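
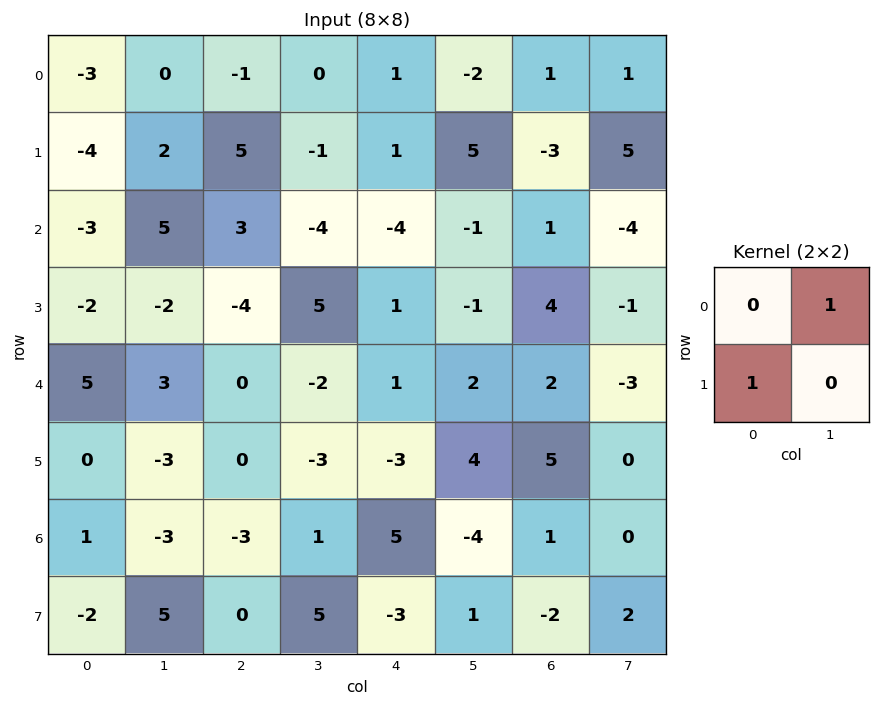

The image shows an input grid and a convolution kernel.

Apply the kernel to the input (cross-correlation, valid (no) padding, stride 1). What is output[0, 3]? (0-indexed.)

0

The receptive field on the input at this output position is [0 1 / -1 1]. Elementwise product with the kernel and sum: 1·1 + -1·1.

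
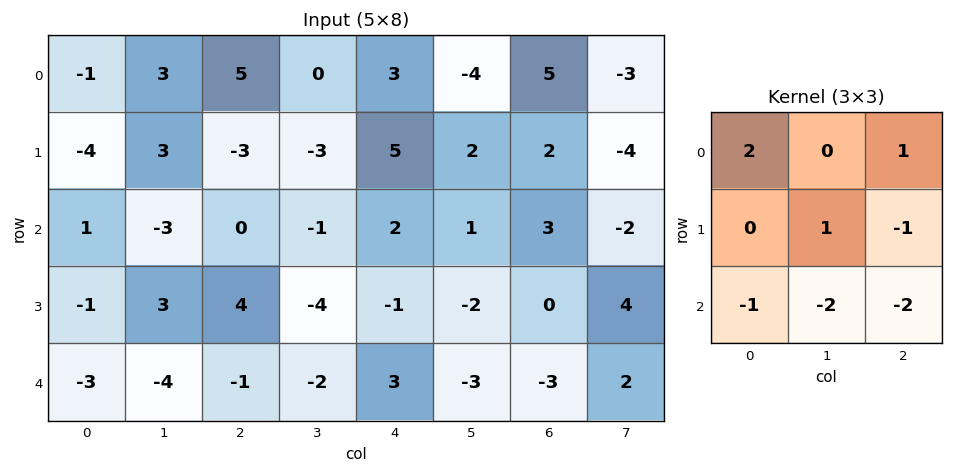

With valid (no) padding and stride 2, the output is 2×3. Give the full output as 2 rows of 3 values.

14 3 1
14 -2 14

Output[0,0]: The receptive field on the input at this output position is [-1 3 5 / -4 3 -3 / 1 -3 0]. Elementwise product with the kernel and sum: -1·2 + 5·1 + 3·1 + -3·-1 + 1·-1 + -3·-2 + 0·-2.
Output[0,1]: The receptive field on the input at this output position is [5 0 3 / -3 -3 5 / 0 -1 2]. Elementwise product with the kernel and sum: 5·2 + 3·1 + -3·1 + 5·-1 + 0·-1 + -1·-2 + 2·-2.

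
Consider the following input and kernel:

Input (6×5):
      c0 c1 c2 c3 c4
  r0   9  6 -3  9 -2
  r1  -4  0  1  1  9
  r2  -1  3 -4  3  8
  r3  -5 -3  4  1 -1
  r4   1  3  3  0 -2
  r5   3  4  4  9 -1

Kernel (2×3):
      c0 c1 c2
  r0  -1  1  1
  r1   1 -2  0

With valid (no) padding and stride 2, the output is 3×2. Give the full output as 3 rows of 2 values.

-10 9
1 17
0 -19

Output[0,0]: The receptive field on the input at this output position is [9 6 -3 / -4 0 1]. Elementwise product with the kernel and sum: 9·-1 + 6·1 + -3·1 + -4·1 + 0·-2.
Output[0,1]: The receptive field on the input at this output position is [-3 9 -2 / 1 1 9]. Elementwise product with the kernel and sum: -3·-1 + 9·1 + -2·1 + 1·1 + 1·-2.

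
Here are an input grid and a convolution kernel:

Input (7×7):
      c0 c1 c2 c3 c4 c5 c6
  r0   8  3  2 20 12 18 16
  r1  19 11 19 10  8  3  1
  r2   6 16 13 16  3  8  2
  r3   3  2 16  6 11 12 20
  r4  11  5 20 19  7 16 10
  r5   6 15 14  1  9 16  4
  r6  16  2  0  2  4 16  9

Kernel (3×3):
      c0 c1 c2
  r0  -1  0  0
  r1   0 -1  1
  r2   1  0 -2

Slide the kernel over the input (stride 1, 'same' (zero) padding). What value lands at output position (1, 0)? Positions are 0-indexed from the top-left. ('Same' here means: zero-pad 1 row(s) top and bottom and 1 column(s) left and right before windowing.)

The receptive field on the zero-padded input at this output position is [0 8 3 / 0 19 11 / 0 6 16]. Elementwise product with the kernel and sum: 0·-1 + 19·-1 + 11·1 + 0·1 + 16·-2.

-40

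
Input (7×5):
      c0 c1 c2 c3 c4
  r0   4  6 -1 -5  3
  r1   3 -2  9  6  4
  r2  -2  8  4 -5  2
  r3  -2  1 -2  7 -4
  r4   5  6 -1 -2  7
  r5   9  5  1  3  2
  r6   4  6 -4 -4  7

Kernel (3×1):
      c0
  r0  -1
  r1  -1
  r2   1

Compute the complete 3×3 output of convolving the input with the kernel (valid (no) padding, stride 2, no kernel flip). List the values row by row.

Output[0,0]: The receptive field on the input at this output position is [4 / 3 / -2]. Elementwise product with the kernel and sum: 4·-1 + 3·-1 + -2·1.
Output[0,1]: The receptive field on the input at this output position is [-1 / 9 / 4]. Elementwise product with the kernel and sum: -1·-1 + 9·-1 + 4·1.

-9 -4 -5
9 -3 9
-10 -4 -2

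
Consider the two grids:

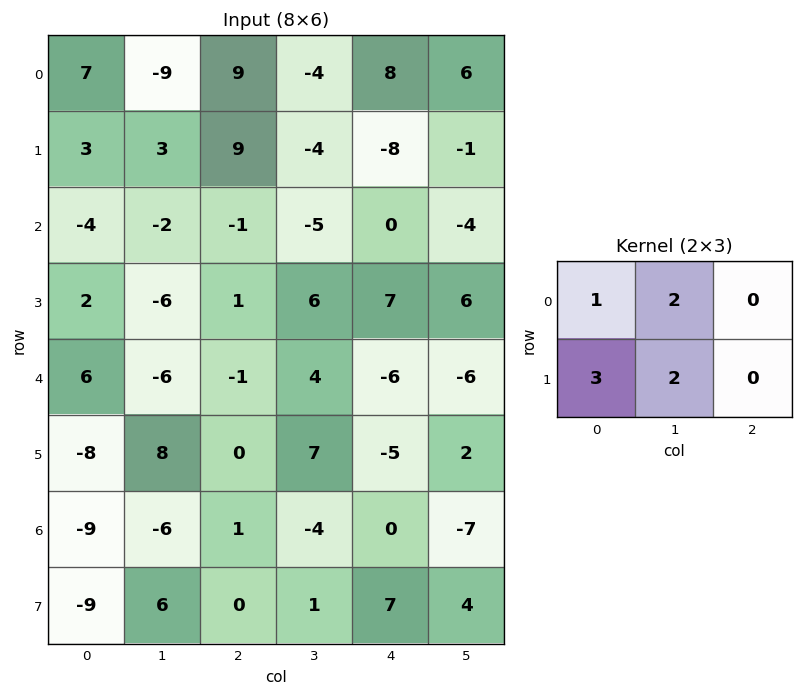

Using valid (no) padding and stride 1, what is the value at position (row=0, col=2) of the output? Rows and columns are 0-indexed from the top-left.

The receptive field on the input at this output position is [9 -4 8 / 9 -4 -8]. Elementwise product with the kernel and sum: 9·1 + -4·2 + 9·3 + -4·2.

20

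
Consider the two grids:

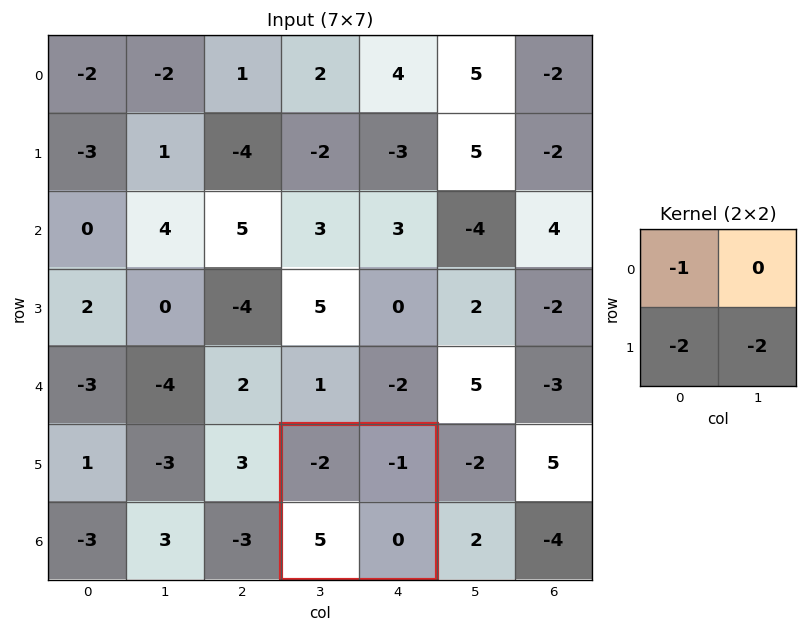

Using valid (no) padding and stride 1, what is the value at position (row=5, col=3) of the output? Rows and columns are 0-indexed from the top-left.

-8

The receptive field on the input at this output position is [-2 -1 / 5 0]. Elementwise product with the kernel and sum: -2·-1 + 5·-2 + 0·-2.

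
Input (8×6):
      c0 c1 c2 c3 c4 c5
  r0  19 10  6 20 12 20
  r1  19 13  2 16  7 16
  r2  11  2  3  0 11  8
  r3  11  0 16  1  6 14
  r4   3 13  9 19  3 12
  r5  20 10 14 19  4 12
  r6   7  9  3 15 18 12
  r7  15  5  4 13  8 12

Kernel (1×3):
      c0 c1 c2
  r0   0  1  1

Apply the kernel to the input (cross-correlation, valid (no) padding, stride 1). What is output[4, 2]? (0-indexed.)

The receptive field on the input at this output position is [9 19 3]. Elementwise product with the kernel and sum: 19·1 + 3·1.

22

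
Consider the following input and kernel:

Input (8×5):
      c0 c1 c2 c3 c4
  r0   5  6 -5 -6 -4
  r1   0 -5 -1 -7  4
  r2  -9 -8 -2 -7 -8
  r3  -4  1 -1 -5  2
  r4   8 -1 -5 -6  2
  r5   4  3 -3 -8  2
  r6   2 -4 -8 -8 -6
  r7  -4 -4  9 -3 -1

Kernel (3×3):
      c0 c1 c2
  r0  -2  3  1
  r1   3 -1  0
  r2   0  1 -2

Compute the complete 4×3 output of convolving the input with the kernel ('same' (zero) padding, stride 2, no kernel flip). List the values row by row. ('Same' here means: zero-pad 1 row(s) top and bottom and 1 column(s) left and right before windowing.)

Output[0,0]: The receptive field on the zero-padded input at this output position is [0 0 0 / 0 5 6 / 0 0 -5]. Elementwise product with the kernel and sum: 0·-2 + 0·3 + 0·1 + 0·3 + 5·-1 + 0·1 + -5·-2.

5 36 -10
-2 -13 15
-21 5 -2
17 -12 3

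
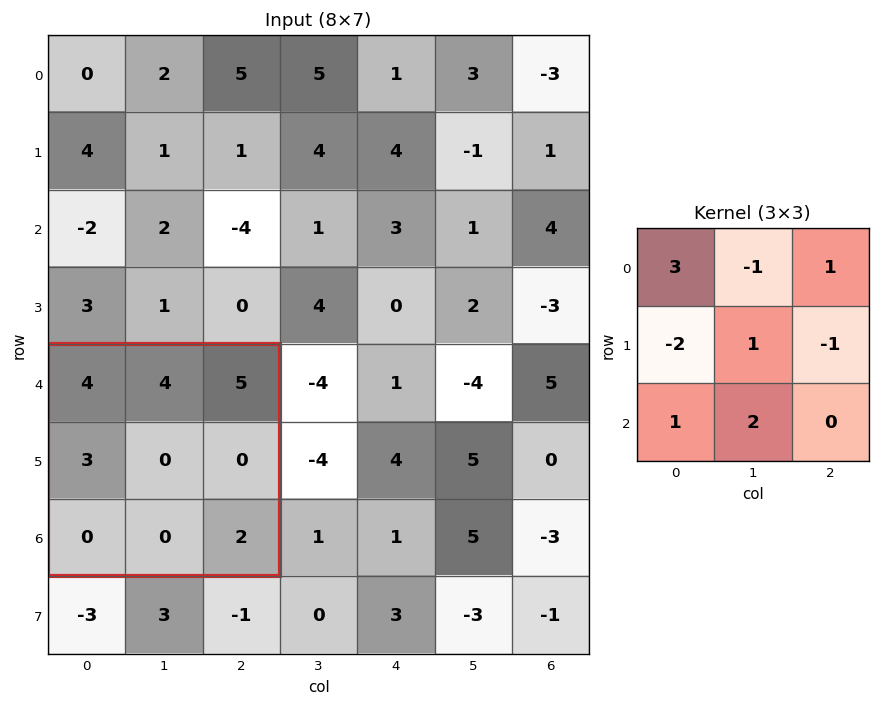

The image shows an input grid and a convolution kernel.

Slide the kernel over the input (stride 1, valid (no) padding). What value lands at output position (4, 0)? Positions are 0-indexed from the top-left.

7

The receptive field on the input at this output position is [4 4 5 / 3 0 0 / 0 0 2]. Elementwise product with the kernel and sum: 4·3 + 4·-1 + 5·1 + 3·-2 + 0·1 + 0·-1 + 0·1 + 0·2.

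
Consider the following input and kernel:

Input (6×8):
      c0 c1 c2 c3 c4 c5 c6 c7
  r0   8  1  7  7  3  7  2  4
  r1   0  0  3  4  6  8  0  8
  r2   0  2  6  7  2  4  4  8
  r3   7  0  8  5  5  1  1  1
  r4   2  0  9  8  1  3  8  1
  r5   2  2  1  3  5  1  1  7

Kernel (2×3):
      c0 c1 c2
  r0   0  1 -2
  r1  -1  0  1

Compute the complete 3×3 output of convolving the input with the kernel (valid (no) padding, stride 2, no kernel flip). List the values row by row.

Output[0,0]: The receptive field on the input at this output position is [8 1 7 / 0 0 3]. Elementwise product with the kernel and sum: 1·1 + 7·-2 + 0·-1 + 3·1.

-10 4 -3
-9 0 -8
-19 10 -17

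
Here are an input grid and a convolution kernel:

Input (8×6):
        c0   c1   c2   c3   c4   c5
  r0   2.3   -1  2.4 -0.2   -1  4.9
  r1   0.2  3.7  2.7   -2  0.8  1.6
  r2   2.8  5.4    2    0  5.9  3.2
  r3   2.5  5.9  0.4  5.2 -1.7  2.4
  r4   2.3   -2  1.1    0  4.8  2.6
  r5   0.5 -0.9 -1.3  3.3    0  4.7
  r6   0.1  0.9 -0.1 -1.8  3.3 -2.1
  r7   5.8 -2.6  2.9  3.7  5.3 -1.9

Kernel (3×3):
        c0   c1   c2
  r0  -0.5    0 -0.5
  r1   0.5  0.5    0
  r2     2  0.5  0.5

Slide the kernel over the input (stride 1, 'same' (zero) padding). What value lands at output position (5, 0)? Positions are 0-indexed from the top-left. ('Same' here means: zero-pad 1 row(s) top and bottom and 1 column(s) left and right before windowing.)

1.75

The receptive field on the zero-padded input at this output position is [0 2.3 -2 / 0 0.5 -0.9 / 0 0.1 0.9]. Elementwise product with the kernel and sum: 0·-0.5 + -2·-0.5 + 0·0.5 + 0.5·0.5 + 0·2 + 0.1·0.5 + 0.9·0.5.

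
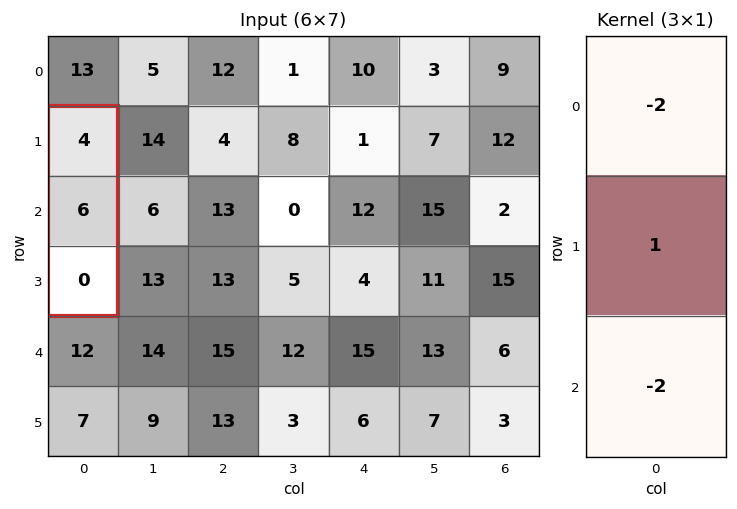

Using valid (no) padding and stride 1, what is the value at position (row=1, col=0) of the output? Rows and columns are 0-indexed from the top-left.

The receptive field on the input at this output position is [4 / 6 / 0]. Elementwise product with the kernel and sum: 4·-2 + 6·1 + 0·-2.

-2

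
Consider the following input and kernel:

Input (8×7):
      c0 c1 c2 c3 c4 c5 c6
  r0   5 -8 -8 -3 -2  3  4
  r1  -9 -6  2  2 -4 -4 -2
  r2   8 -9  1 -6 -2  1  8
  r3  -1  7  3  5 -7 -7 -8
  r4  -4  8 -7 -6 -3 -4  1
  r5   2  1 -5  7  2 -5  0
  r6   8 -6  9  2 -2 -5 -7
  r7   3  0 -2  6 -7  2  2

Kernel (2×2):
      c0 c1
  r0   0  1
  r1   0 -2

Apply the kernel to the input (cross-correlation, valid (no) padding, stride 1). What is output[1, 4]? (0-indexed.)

The receptive field on the input at this output position is [-4 -4 / -2 1]. Elementwise product with the kernel and sum: -4·1 + 1·-2.

-6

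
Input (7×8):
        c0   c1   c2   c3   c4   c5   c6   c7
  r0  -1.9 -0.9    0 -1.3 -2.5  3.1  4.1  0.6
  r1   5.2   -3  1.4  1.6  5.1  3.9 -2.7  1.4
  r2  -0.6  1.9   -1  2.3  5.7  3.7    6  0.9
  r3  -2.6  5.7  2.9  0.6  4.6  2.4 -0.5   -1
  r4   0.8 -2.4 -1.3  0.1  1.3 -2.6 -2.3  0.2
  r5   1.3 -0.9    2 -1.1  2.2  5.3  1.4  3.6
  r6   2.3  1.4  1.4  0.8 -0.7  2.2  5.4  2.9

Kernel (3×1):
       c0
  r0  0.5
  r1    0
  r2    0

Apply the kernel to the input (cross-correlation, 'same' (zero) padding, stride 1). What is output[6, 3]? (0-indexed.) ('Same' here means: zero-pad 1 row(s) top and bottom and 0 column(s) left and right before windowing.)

-0.55

The receptive field on the zero-padded input at this output position is [-1.1 / 0.8 / 0]. Elementwise product with the kernel and sum: -1.1·0.5.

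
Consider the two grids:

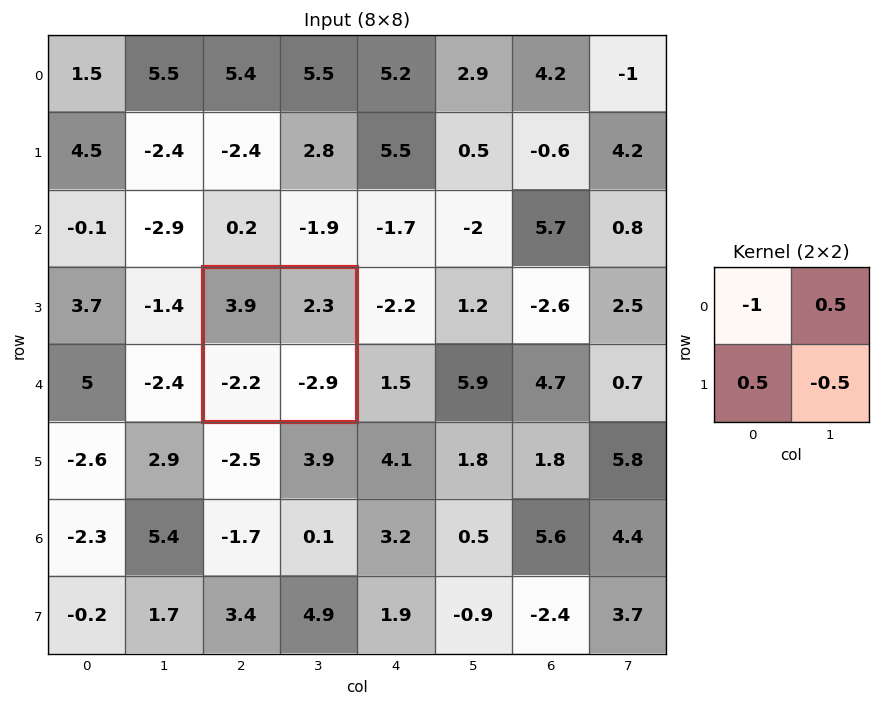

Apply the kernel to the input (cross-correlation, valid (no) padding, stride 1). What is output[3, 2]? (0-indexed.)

-2.4

The receptive field on the input at this output position is [3.9 2.3 / -2.2 -2.9]. Elementwise product with the kernel and sum: 3.9·-1 + 2.3·0.5 + -2.2·0.5 + -2.9·-0.5.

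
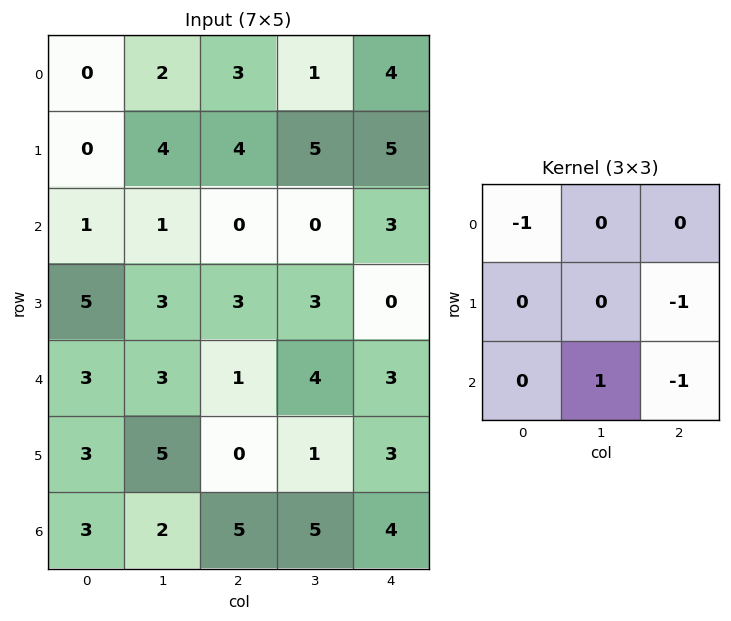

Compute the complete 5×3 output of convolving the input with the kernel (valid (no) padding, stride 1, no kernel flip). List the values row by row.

-3 -7 -11
0 -4 -4
-2 -7 1
-1 -8 -8
-6 -4 -3

Output[0,0]: The receptive field on the input at this output position is [0 2 3 / 0 4 4 / 1 1 0]. Elementwise product with the kernel and sum: 0·-1 + 4·-1 + 1·1 + 0·-1.
Output[0,1]: The receptive field on the input at this output position is [2 3 1 / 4 4 5 / 1 0 0]. Elementwise product with the kernel and sum: 2·-1 + 5·-1 + 0·1 + 0·-1.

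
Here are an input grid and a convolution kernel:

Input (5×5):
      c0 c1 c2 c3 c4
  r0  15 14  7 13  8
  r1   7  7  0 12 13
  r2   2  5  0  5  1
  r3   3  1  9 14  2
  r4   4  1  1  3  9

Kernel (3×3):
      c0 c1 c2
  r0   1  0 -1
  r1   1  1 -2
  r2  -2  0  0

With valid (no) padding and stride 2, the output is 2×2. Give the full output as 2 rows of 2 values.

Output[0,0]: The receptive field on the input at this output position is [15 14 7 / 7 7 0 / 2 5 0]. Elementwise product with the kernel and sum: 15·1 + 7·-1 + 7·1 + 7·1 + 0·-2 + 2·-2.

18 -15
-20 16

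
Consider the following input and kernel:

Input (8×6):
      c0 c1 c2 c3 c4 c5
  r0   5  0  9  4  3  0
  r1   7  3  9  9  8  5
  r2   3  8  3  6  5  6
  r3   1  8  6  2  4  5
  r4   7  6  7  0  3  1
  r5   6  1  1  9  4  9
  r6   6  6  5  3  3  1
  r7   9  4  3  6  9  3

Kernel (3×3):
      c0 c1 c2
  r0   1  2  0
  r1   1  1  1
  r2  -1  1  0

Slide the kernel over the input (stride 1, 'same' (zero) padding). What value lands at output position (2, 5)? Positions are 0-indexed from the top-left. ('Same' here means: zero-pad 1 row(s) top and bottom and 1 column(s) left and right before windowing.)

30

The receptive field on the zero-padded input at this output position is [8 5 0 / 5 6 0 / 4 5 0]. Elementwise product with the kernel and sum: 8·1 + 5·2 + 5·1 + 6·1 + 0·1 + 4·-1 + 5·1.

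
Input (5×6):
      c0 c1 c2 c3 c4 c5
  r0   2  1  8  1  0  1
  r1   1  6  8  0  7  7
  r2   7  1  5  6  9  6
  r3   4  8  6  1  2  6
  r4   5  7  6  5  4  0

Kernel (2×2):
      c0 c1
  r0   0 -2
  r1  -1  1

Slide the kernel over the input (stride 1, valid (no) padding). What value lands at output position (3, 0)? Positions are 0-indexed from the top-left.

-14

The receptive field on the input at this output position is [4 8 / 5 7]. Elementwise product with the kernel and sum: 8·-2 + 5·-1 + 7·1.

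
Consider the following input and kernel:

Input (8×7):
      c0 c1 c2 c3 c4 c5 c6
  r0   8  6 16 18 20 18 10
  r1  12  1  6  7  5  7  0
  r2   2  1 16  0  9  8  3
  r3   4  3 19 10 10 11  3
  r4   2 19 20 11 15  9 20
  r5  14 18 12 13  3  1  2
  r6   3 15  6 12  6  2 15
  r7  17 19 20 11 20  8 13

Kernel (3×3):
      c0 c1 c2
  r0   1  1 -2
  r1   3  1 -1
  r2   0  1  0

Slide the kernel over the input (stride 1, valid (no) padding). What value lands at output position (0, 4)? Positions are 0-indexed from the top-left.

48

The receptive field on the input at this output position is [20 18 10 / 5 7 0 / 9 8 3]. Elementwise product with the kernel and sum: 20·1 + 18·1 + 10·-2 + 5·3 + 7·1 + 0·-1 + 8·1.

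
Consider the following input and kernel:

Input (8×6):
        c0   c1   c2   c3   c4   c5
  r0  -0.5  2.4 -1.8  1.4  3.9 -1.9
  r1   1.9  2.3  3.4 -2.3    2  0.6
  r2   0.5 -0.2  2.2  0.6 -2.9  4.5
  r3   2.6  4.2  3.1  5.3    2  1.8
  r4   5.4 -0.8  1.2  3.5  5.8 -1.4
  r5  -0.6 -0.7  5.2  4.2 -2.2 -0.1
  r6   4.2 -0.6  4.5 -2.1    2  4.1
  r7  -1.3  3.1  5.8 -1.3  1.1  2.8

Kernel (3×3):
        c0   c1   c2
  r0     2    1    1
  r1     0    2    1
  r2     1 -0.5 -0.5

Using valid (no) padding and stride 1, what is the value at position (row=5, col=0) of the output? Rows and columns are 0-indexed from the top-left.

The receptive field on the input at this output position is [-0.6 -0.7 5.2 / 4.2 -0.6 4.5 / -1.3 3.1 5.8]. Elementwise product with the kernel and sum: -0.6·2 + -0.7·1 + 5.2·1 + -0.6·2 + 4.5·1 + -1.3·1 + 3.1·-0.5 + 5.8·-0.5.

0.85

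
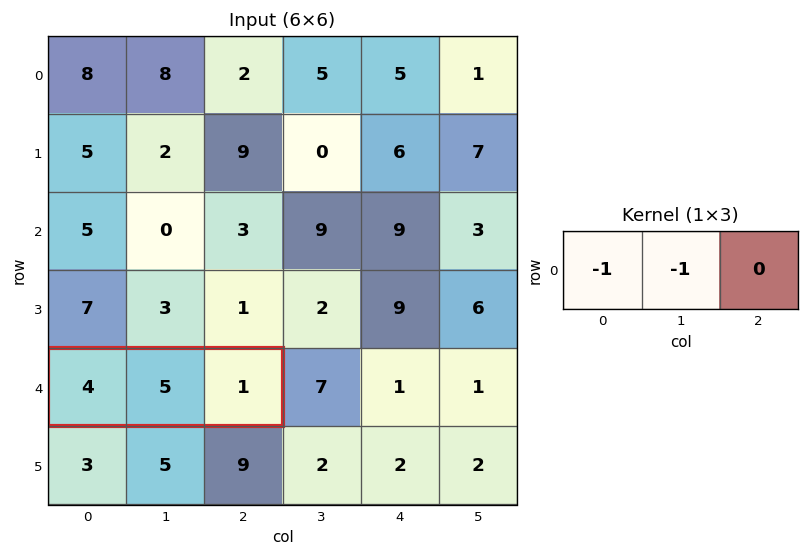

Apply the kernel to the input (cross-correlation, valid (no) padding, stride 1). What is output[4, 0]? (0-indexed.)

-9

The receptive field on the input at this output position is [4 5 1]. Elementwise product with the kernel and sum: 4·-1 + 5·-1.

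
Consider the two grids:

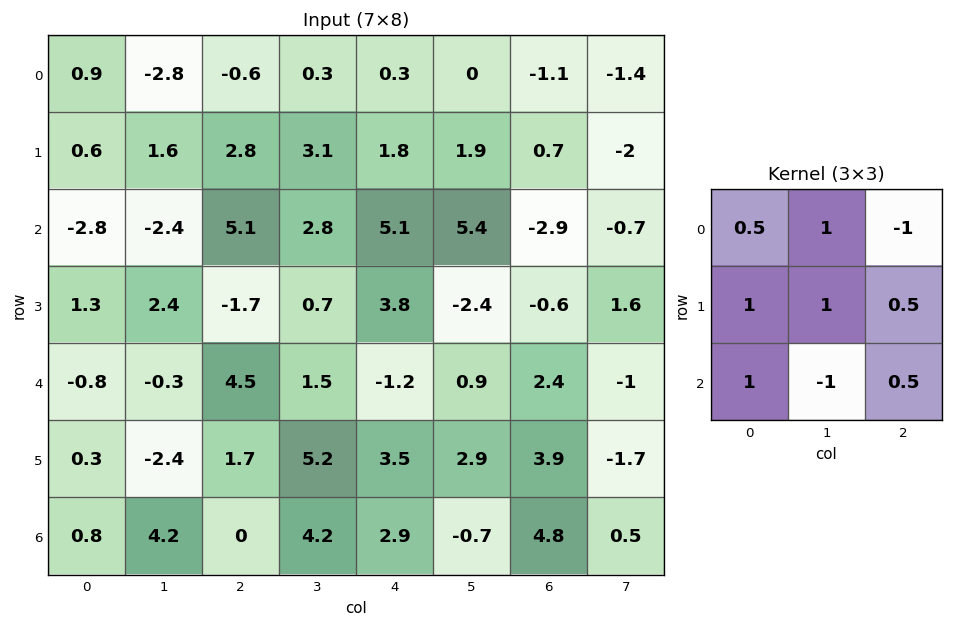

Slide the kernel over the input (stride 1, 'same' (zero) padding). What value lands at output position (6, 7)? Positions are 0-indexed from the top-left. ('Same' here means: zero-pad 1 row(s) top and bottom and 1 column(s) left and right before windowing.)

The receptive field on the zero-padded input at this output position is [3.9 -1.7 0 / 4.8 0.5 0 / 0 0 0]. Elementwise product with the kernel and sum: 3.9·0.5 + -1.7·1 + 0·-1 + 4.8·1 + 0.5·1 + 0·0.5 + 0·1 + 0·-1 + 0·0.5.

5.55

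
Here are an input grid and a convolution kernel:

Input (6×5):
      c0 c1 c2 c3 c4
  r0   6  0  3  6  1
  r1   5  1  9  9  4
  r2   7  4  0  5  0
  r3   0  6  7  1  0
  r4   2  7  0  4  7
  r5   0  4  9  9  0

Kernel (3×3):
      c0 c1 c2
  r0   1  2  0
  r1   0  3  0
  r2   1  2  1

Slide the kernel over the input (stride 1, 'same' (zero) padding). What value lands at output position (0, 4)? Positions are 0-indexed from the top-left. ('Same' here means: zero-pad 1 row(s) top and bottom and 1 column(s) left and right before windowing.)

20

The receptive field on the zero-padded input at this output position is [0 0 0 / 6 1 0 / 9 4 0]. Elementwise product with the kernel and sum: 0·1 + 0·2 + 1·3 + 9·1 + 4·2 + 0·1.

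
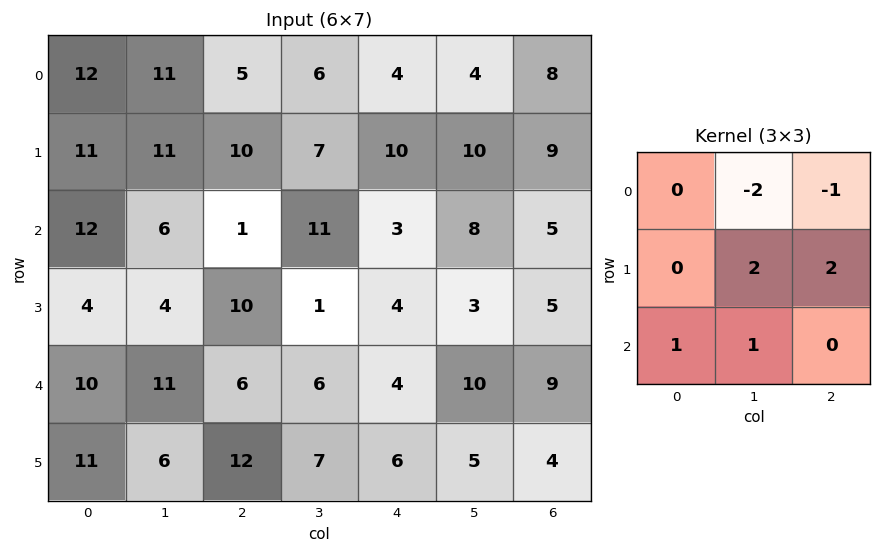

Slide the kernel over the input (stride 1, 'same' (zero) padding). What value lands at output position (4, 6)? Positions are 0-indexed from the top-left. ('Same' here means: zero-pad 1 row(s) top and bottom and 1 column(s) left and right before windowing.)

The receptive field on the zero-padded input at this output position is [3 5 0 / 10 9 0 / 5 4 0]. Elementwise product with the kernel and sum: 5·-2 + 0·-1 + 9·2 + 0·2 + 5·1 + 4·1.

17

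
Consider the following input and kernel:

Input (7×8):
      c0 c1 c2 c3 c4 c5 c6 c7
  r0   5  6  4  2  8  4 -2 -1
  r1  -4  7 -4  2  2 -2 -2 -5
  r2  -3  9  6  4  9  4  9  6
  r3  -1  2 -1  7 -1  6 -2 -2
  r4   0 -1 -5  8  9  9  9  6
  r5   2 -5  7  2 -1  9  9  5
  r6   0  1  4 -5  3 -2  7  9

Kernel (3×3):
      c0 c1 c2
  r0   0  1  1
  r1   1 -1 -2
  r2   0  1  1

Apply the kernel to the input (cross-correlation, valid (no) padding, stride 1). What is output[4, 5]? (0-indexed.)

The receptive field on the input at this output position is [9 9 6 / 9 9 5 / -2 7 9]. Elementwise product with the kernel and sum: 9·1 + 6·1 + 9·1 + 9·-1 + 5·-2 + 7·1 + 9·1.

21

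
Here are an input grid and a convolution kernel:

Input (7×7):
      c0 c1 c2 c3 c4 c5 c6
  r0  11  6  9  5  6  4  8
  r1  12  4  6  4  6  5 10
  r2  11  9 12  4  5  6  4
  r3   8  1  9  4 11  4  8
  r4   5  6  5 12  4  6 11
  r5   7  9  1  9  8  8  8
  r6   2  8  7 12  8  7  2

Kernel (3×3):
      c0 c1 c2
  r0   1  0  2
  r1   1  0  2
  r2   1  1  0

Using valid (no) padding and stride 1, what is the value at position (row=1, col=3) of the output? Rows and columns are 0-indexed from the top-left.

45

The receptive field on the input at this output position is [4 6 5 / 4 5 6 / 4 11 4]. Elementwise product with the kernel and sum: 4·1 + 5·2 + 4·1 + 6·2 + 4·1 + 11·1.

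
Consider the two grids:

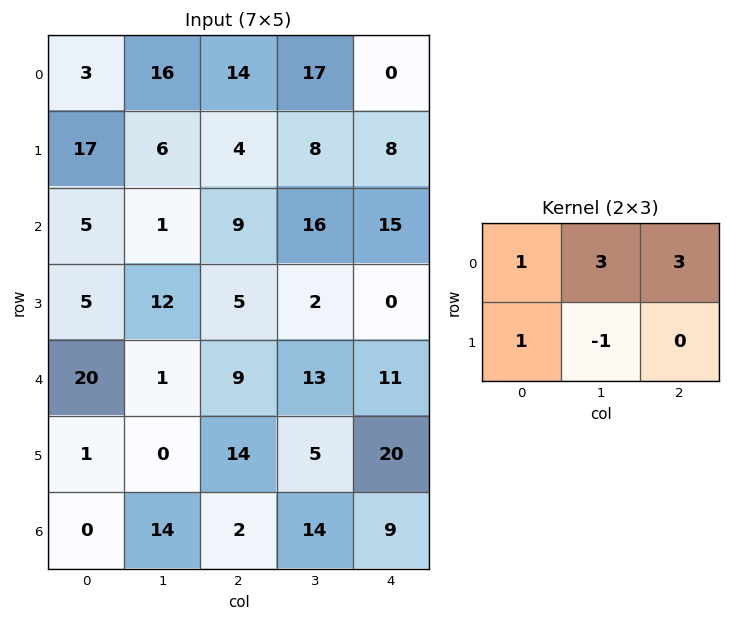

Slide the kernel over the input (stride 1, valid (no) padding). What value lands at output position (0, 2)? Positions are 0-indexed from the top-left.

The receptive field on the input at this output position is [14 17 0 / 4 8 8]. Elementwise product with the kernel and sum: 14·1 + 17·3 + 0·3 + 4·1 + 8·-1.

61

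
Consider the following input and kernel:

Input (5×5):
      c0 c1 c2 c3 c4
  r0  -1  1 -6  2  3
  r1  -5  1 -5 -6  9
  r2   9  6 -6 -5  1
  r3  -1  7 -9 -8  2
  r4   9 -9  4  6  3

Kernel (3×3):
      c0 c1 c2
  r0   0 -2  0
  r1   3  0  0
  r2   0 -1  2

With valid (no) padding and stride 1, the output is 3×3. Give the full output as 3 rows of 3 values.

-35 11 -12
0 21 6
2 41 -17

Output[0,0]: The receptive field on the input at this output position is [-1 1 -6 / -5 1 -5 / 9 6 -6]. Elementwise product with the kernel and sum: 1·-2 + -5·3 + 6·-1 + -6·2.
Output[0,1]: The receptive field on the input at this output position is [1 -6 2 / 1 -5 -6 / 6 -6 -5]. Elementwise product with the kernel and sum: -6·-2 + 1·3 + -6·-1 + -5·2.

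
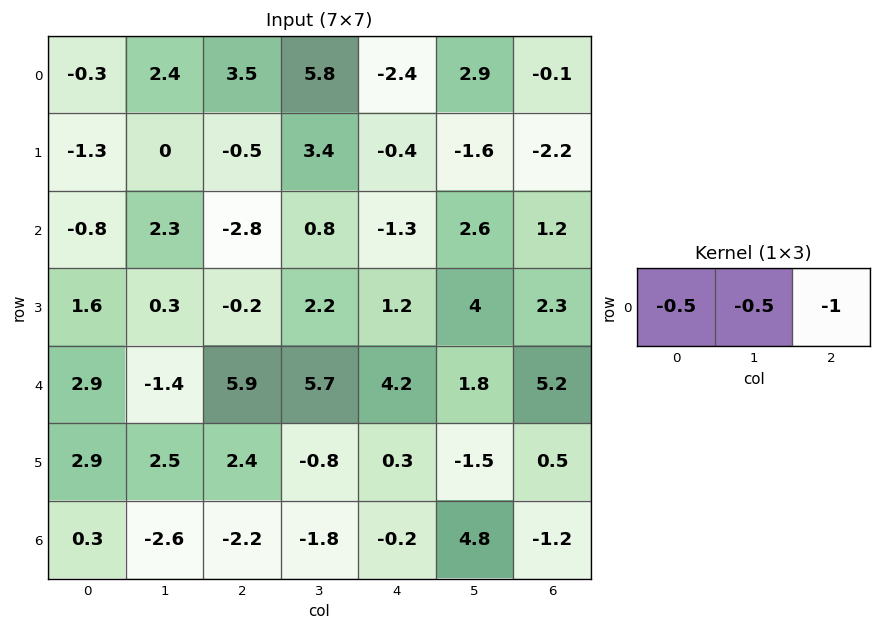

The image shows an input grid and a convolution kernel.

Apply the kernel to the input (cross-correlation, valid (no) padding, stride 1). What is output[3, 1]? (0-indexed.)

-2.25

The receptive field on the input at this output position is [0.3 -0.2 2.2]. Elementwise product with the kernel and sum: 0.3·-0.5 + -0.2·-0.5 + 2.2·-1.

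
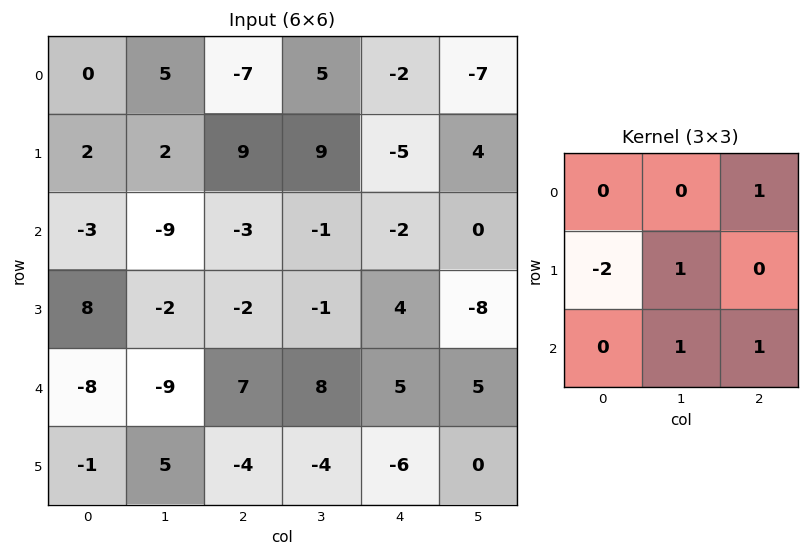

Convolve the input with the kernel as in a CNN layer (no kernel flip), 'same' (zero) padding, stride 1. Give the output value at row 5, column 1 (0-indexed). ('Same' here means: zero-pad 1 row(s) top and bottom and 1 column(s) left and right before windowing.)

The receptive field on the zero-padded input at this output position is [-8 -9 7 / -1 5 -4 / 0 0 0]. Elementwise product with the kernel and sum: 7·1 + -1·-2 + 5·1 + 0·1 + 0·1.

14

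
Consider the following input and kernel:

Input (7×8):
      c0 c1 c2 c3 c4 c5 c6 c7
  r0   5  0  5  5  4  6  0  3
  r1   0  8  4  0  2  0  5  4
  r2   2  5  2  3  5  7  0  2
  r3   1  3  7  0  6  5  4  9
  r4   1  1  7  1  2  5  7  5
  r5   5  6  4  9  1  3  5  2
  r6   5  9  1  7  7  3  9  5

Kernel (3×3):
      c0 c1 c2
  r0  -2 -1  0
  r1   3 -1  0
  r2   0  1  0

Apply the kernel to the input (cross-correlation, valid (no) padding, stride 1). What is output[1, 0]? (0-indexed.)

-4

The receptive field on the input at this output position is [0 8 4 / 2 5 2 / 1 3 7]. Elementwise product with the kernel and sum: 0·-2 + 8·-1 + 2·3 + 5·-1 + 3·1.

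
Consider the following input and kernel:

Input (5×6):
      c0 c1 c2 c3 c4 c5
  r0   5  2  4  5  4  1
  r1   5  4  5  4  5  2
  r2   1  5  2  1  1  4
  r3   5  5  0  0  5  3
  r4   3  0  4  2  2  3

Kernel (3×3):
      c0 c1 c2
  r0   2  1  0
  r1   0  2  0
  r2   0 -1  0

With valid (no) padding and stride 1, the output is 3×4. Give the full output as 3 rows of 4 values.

15 16 20 23
19 17 16 10
17 8 3 11

Output[0,0]: The receptive field on the input at this output position is [5 2 4 / 5 4 5 / 1 5 2]. Elementwise product with the kernel and sum: 5·2 + 2·1 + 4·2 + 5·-1.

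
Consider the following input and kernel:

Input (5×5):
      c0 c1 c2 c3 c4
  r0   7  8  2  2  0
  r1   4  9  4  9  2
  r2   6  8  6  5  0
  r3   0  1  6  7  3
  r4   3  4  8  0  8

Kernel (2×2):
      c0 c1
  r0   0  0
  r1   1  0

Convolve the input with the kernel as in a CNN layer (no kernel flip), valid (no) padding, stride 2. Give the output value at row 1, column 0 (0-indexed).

0

The receptive field on the input at this output position is [6 8 / 0 1]. Elementwise product with the kernel and sum: 0·1.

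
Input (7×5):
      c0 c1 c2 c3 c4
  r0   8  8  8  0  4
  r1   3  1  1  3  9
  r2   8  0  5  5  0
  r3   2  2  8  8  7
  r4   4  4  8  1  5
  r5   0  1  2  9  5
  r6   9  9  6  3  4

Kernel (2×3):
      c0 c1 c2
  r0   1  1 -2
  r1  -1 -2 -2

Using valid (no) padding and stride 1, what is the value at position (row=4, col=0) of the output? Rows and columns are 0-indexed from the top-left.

The receptive field on the input at this output position is [4 4 8 / 0 1 2]. Elementwise product with the kernel and sum: 4·1 + 4·1 + 8·-2 + 0·-1 + 1·-2 + 2·-2.

-14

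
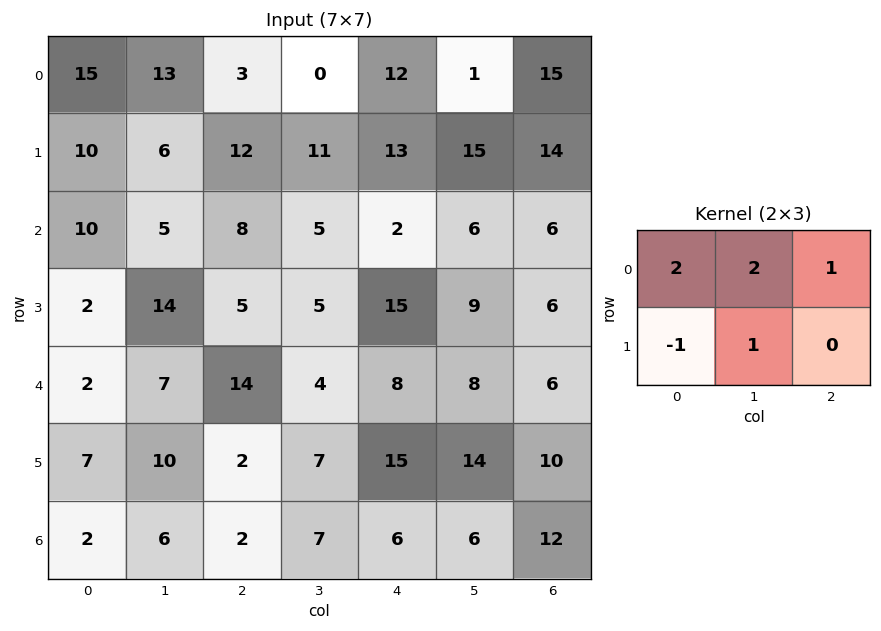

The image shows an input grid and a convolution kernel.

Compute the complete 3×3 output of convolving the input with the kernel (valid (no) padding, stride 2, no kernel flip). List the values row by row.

Output[0,0]: The receptive field on the input at this output position is [15 13 3 / 10 6 12]. Elementwise product with the kernel and sum: 15·2 + 13·2 + 3·1 + 10·-1 + 6·1.
Output[0,1]: The receptive field on the input at this output position is [3 0 12 / 12 11 13]. Elementwise product with the kernel and sum: 3·2 + 0·2 + 12·1 + 12·-1 + 11·1.

55 17 43
50 28 16
35 49 37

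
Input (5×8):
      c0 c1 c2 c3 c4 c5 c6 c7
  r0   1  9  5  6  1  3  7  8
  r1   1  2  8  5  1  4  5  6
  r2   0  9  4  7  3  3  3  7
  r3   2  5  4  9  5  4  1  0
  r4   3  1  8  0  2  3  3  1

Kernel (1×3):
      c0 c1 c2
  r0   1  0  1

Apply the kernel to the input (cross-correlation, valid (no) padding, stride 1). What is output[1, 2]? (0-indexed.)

9

The receptive field on the input at this output position is [8 5 1]. Elementwise product with the kernel and sum: 8·1 + 1·1.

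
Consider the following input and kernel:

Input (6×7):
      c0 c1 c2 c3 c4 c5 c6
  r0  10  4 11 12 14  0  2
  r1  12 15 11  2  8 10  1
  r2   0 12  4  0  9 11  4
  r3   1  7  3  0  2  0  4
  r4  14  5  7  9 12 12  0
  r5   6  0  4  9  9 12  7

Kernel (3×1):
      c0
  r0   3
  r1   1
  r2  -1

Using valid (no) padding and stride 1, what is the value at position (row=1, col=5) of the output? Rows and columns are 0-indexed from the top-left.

The receptive field on the input at this output position is [10 / 11 / 0]. Elementwise product with the kernel and sum: 10·3 + 11·1 + 0·-1.

41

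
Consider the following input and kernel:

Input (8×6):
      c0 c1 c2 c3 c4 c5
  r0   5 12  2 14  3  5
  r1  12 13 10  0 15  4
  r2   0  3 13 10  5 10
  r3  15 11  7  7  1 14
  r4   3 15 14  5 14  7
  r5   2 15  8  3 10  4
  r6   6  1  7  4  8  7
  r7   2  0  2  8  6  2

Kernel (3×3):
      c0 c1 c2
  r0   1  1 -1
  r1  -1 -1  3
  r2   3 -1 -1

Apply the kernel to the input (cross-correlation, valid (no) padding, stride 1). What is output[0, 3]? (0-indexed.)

24

The receptive field on the input at this output position is [14 3 5 / 0 15 4 / 10 5 10]. Elementwise product with the kernel and sum: 14·1 + 3·1 + 5·-1 + 0·-1 + 15·-1 + 4·3 + 10·3 + 5·-1 + 10·-1.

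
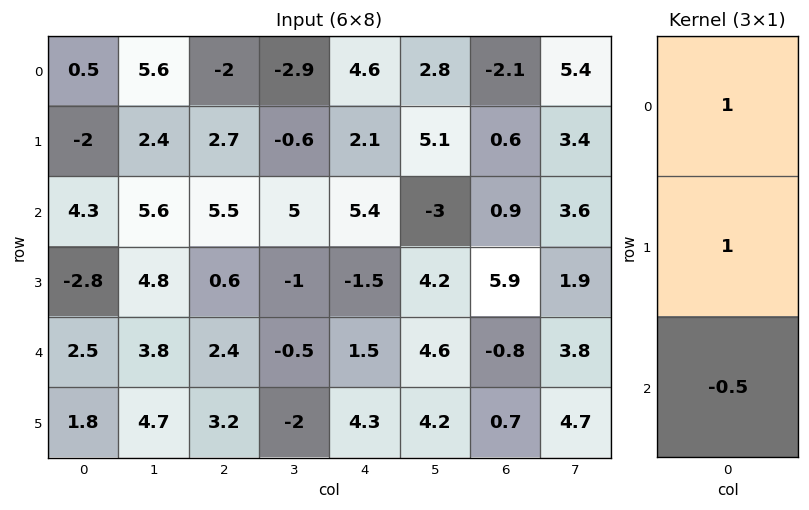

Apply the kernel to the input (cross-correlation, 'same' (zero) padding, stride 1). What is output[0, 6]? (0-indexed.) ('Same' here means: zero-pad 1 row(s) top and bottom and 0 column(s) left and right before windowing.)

The receptive field on the zero-padded input at this output position is [0 / -2.1 / 0.6]. Elementwise product with the kernel and sum: 0·1 + -2.1·1 + 0.6·-0.5.

-2.4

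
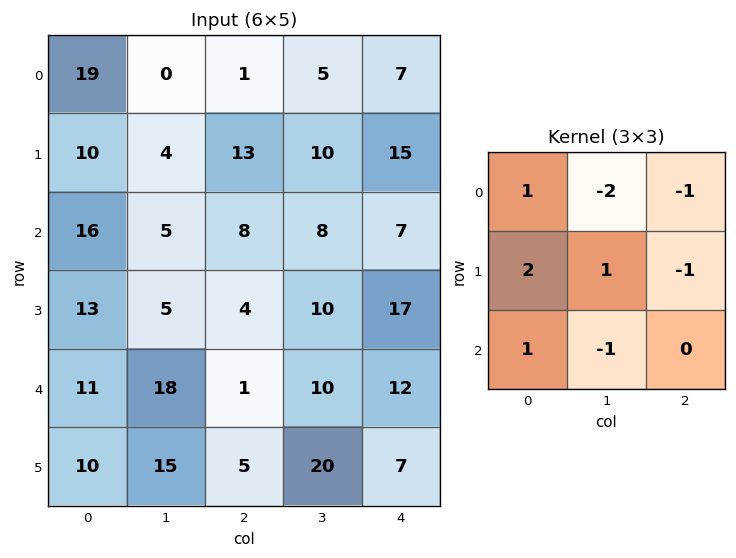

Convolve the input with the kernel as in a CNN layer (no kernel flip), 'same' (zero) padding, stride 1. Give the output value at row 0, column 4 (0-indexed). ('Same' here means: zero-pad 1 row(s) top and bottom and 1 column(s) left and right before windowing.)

12

The receptive field on the zero-padded input at this output position is [0 0 0 / 5 7 0 / 10 15 0]. Elementwise product with the kernel and sum: 0·1 + 0·-2 + 0·-1 + 5·2 + 7·1 + 0·-1 + 10·1 + 15·-1.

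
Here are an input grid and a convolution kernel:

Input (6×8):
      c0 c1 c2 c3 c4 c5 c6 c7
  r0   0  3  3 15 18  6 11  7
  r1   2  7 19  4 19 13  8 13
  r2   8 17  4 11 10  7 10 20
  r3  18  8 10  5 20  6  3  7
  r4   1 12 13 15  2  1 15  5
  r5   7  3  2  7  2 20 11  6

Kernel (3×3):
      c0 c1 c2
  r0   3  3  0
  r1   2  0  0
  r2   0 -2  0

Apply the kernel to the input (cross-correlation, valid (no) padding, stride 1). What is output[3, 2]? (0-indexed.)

The receptive field on the input at this output position is [10 5 20 / 13 15 2 / 2 7 2]. Elementwise product with the kernel and sum: 10·3 + 5·3 + 13·2 + 7·-2.

57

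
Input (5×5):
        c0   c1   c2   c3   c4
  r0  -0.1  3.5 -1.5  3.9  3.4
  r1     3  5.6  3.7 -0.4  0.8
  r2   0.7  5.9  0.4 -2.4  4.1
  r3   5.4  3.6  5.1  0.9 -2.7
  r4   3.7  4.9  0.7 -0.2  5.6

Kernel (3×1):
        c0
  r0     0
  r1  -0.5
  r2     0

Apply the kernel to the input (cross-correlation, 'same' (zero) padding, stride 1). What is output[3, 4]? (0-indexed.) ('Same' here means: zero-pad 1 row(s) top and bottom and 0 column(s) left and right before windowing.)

1.35

The receptive field on the zero-padded input at this output position is [4.1 / -2.7 / 5.6]. Elementwise product with the kernel and sum: -2.7·-0.5.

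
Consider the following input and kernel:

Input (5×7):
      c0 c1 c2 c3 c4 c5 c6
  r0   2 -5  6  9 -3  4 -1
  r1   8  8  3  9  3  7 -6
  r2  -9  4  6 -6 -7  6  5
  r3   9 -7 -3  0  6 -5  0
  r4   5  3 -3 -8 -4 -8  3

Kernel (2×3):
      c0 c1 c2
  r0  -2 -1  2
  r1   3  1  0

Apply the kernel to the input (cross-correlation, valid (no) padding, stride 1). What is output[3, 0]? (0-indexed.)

1

The receptive field on the input at this output position is [9 -7 -3 / 5 3 -3]. Elementwise product with the kernel and sum: 9·-2 + -7·-1 + -3·2 + 5·3 + 3·1.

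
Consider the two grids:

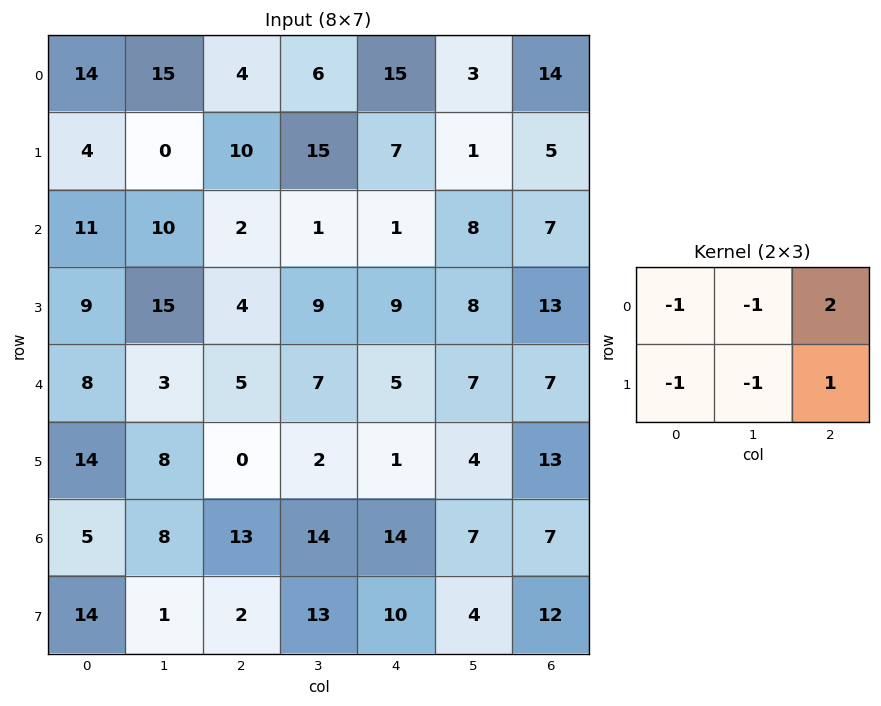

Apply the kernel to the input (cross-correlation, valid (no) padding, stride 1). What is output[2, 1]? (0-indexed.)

The receptive field on the input at this output position is [10 2 1 / 15 4 9]. Elementwise product with the kernel and sum: 10·-1 + 2·-1 + 1·2 + 15·-1 + 4·-1 + 9·1.

-20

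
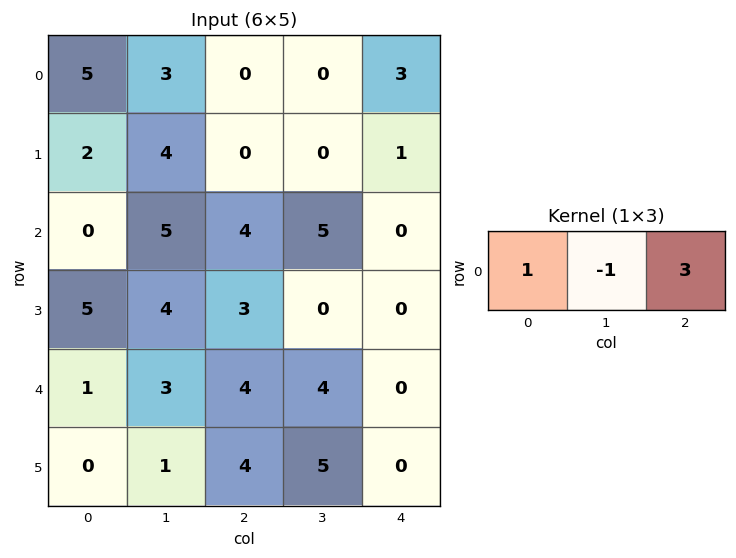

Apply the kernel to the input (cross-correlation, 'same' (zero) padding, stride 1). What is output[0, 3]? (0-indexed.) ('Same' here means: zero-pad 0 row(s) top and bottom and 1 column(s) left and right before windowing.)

9

The receptive field on the zero-padded input at this output position is [0 0 3]. Elementwise product with the kernel and sum: 0·1 + 0·-1 + 3·3.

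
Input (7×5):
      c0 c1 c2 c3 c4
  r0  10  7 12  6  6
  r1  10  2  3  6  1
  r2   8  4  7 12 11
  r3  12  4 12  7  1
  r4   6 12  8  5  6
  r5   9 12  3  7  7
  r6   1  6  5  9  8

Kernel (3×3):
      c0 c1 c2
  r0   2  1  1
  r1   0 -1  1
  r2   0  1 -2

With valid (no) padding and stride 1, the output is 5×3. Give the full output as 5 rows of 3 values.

Output[0,0]: The receptive field on the input at this output position is [10 7 12 / 10 2 3 / 8 4 7]. Elementwise product with the kernel and sum: 10·2 + 7·1 + 12·1 + 2·-1 + 3·1 + 4·1 + 7·-2.

30 18 21
8 16 17
31 20 24
42 13 26
19 28 20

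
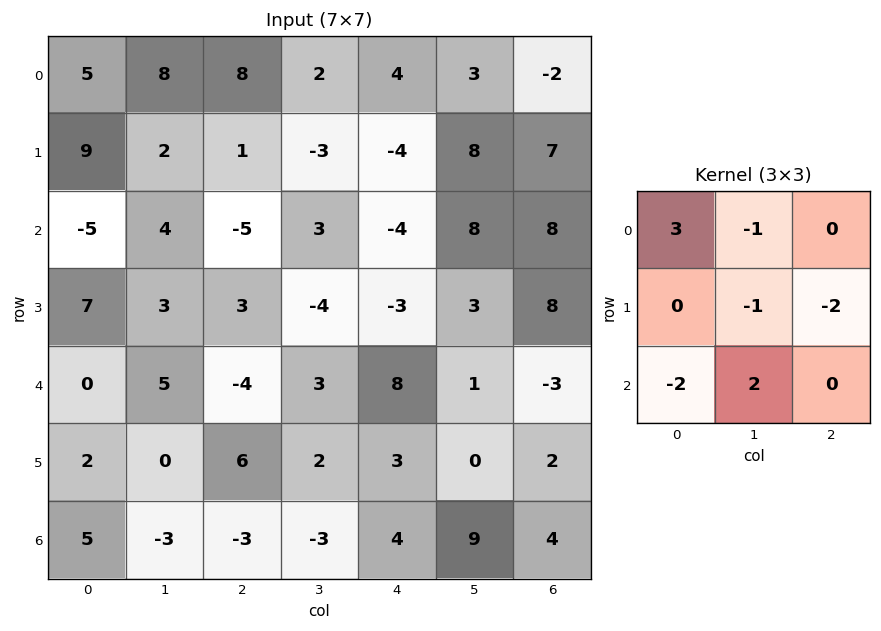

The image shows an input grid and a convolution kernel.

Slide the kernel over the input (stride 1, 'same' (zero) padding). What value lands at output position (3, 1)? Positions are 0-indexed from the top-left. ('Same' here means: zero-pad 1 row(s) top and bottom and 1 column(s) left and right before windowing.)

-18

The receptive field on the zero-padded input at this output position is [-5 4 -5 / 7 3 3 / 0 5 -4]. Elementwise product with the kernel and sum: -5·3 + 4·-1 + 3·-1 + 3·-2 + 0·-2 + 5·2.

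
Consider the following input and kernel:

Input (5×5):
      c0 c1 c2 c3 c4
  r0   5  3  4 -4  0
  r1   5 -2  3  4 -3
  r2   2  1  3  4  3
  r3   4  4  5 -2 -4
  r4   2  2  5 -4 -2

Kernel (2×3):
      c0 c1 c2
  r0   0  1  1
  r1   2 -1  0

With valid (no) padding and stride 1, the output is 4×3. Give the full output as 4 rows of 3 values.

19 -7 -2
4 6 3
8 10 19
11 2 8

Output[0,0]: The receptive field on the input at this output position is [5 3 4 / 5 -2 3]. Elementwise product with the kernel and sum: 3·1 + 4·1 + 5·2 + -2·-1.
Output[0,1]: The receptive field on the input at this output position is [3 4 -4 / -2 3 4]. Elementwise product with the kernel and sum: 4·1 + -4·1 + -2·2 + 3·-1.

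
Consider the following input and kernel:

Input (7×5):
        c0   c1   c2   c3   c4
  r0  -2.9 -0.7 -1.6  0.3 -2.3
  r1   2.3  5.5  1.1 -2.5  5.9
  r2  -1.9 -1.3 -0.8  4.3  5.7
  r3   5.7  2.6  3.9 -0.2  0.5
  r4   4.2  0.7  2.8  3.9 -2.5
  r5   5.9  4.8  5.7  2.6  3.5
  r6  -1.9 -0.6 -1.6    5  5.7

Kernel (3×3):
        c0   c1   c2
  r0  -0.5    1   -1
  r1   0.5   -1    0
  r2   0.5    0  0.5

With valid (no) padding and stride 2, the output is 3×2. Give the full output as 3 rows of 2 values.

-3.35 8.9
4.2 1.3
-7.8 7.3

Output[0,0]: The receptive field on the input at this output position is [-2.9 -0.7 -1.6 / 2.3 5.5 1.1 / -1.9 -1.3 -0.8]. Elementwise product with the kernel and sum: -2.9·-0.5 + -0.7·1 + -1.6·-1 + 2.3·0.5 + 5.5·-1 + -1.9·0.5 + -0.8·0.5.
Output[0,1]: The receptive field on the input at this output position is [-1.6 0.3 -2.3 / 1.1 -2.5 5.9 / -0.8 4.3 5.7]. Elementwise product with the kernel and sum: -1.6·-0.5 + 0.3·1 + -2.3·-1 + 1.1·0.5 + -2.5·-1 + -0.8·0.5 + 5.7·0.5.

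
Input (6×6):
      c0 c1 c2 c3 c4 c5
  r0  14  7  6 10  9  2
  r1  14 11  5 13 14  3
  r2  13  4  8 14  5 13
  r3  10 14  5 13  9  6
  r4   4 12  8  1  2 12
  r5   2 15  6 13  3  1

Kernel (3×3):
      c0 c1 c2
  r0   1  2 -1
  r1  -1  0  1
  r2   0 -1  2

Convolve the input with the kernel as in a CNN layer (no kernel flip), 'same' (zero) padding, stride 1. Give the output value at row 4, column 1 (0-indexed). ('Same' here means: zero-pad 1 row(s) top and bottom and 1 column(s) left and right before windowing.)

The receptive field on the zero-padded input at this output position is [10 14 5 / 4 12 8 / 2 15 6]. Elementwise product with the kernel and sum: 10·1 + 14·2 + 5·-1 + 4·-1 + 8·1 + 15·-1 + 6·2.

34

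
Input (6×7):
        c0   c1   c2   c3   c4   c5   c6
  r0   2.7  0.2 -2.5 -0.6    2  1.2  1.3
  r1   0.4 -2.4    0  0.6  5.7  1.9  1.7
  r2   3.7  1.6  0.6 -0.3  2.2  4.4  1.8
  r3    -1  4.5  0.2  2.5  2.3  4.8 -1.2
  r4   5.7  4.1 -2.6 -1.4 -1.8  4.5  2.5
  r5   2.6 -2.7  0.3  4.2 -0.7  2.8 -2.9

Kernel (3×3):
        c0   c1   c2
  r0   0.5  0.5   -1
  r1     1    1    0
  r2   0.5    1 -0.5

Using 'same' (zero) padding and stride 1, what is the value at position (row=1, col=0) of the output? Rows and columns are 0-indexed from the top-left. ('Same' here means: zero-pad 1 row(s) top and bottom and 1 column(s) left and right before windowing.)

4.45

The receptive field on the zero-padded input at this output position is [0 2.7 0.2 / 0 0.4 -2.4 / 0 3.7 1.6]. Elementwise product with the kernel and sum: 0·0.5 + 2.7·0.5 + 0.2·-1 + 0·1 + 0.4·1 + 0·0.5 + 3.7·1 + 1.6·-0.5.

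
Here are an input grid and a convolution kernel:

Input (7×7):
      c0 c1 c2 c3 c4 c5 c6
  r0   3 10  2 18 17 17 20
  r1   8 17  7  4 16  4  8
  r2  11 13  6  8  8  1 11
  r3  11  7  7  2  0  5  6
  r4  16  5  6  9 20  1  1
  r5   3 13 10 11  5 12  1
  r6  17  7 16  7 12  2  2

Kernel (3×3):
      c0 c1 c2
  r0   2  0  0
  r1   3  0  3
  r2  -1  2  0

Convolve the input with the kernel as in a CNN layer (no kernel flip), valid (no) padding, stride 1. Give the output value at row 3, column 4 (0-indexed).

82

The receptive field on the input at this output position is [0 5 6 / 20 1 1 / 5 12 1]. Elementwise product with the kernel and sum: 0·2 + 20·3 + 1·3 + 5·-1 + 12·2.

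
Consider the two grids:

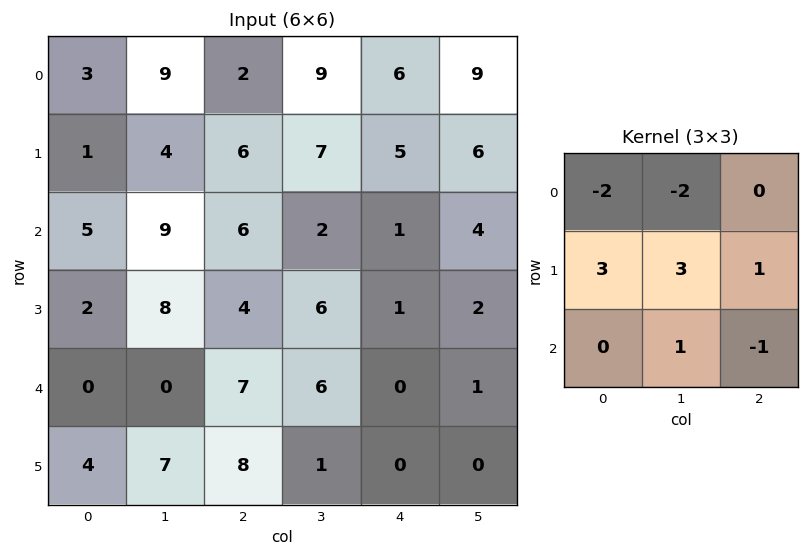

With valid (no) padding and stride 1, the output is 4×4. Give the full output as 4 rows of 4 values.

0 19 23 9
42 25 4 -12
-1 13 21 16
-14 10 20 5

Output[0,0]: The receptive field on the input at this output position is [3 9 2 / 1 4 6 / 5 9 6]. Elementwise product with the kernel and sum: 3·-2 + 9·-2 + 1·3 + 4·3 + 6·1 + 9·1 + 6·-1.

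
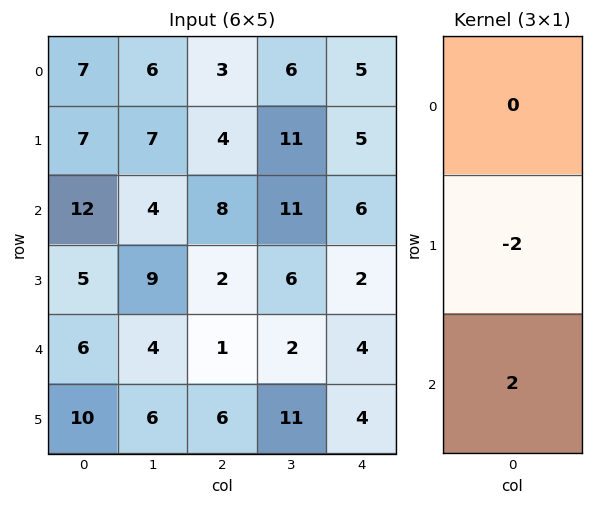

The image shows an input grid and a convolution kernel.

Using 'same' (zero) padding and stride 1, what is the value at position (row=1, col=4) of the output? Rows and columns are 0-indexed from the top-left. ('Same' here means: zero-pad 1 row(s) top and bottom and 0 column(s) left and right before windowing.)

2

The receptive field on the zero-padded input at this output position is [5 / 5 / 6]. Elementwise product with the kernel and sum: 5·-2 + 6·2.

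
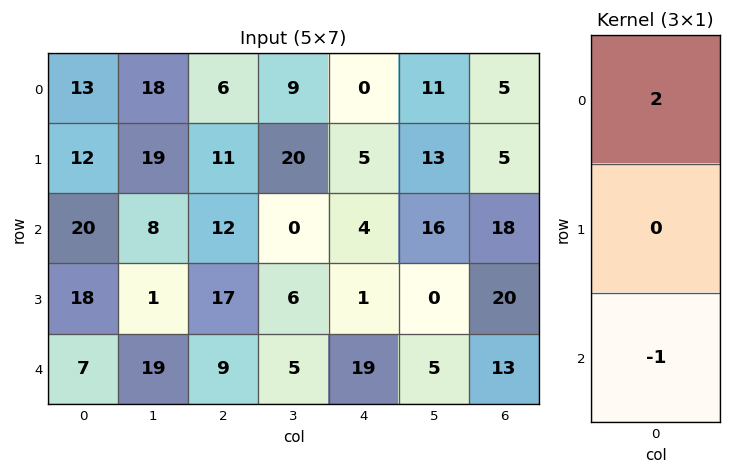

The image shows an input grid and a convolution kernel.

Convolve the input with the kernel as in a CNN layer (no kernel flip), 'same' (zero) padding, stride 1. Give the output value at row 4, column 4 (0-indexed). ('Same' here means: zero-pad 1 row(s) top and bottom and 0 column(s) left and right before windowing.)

2

The receptive field on the zero-padded input at this output position is [1 / 19 / 0]. Elementwise product with the kernel and sum: 1·2 + 0·-1.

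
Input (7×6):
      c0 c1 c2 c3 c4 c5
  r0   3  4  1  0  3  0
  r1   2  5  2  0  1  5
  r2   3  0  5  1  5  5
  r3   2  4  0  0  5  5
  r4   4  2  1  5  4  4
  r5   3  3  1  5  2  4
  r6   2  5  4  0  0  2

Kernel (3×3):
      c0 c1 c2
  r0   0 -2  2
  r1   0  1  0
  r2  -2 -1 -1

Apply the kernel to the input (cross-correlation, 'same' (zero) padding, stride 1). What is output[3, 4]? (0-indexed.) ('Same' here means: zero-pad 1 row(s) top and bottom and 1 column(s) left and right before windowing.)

-13

The receptive field on the zero-padded input at this output position is [1 5 5 / 0 5 5 / 5 4 4]. Elementwise product with the kernel and sum: 5·-2 + 5·2 + 5·1 + 5·-2 + 4·-1 + 4·-1.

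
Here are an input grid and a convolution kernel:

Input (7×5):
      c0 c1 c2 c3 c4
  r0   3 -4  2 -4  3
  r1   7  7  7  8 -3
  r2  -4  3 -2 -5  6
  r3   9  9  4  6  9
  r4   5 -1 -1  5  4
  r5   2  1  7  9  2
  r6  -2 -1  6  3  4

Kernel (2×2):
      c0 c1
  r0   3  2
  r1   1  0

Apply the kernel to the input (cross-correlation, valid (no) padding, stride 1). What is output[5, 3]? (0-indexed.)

34

The receptive field on the input at this output position is [9 2 / 3 4]. Elementwise product with the kernel and sum: 9·3 + 2·2 + 3·1.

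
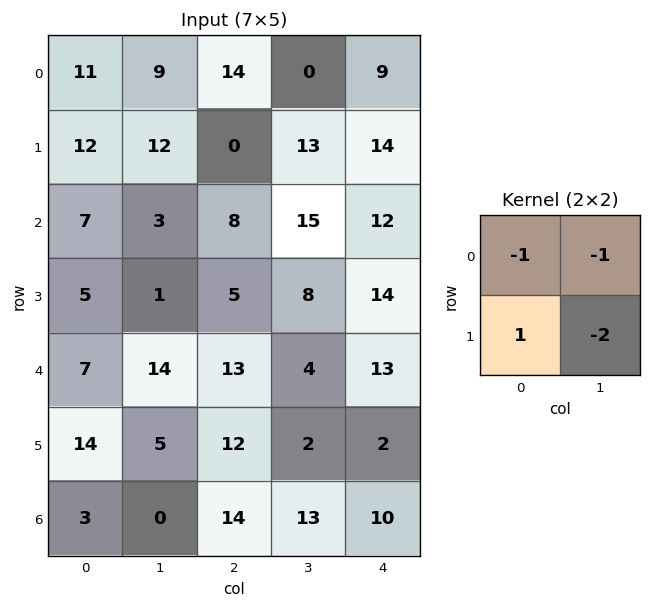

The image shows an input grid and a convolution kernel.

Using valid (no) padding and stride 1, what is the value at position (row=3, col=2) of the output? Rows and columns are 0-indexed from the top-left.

The receptive field on the input at this output position is [5 8 / 13 4]. Elementwise product with the kernel and sum: 5·-1 + 8·-1 + 13·1 + 4·-2.

-8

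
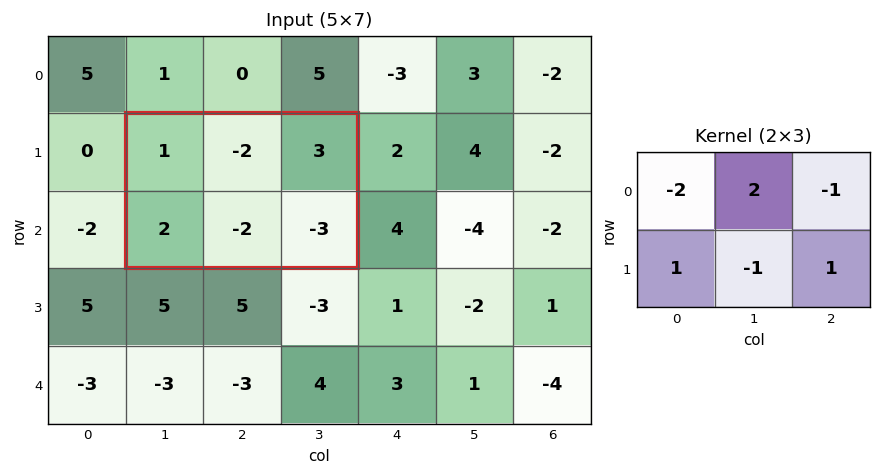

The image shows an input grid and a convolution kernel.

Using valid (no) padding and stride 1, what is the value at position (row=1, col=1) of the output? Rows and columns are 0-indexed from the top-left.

The receptive field on the input at this output position is [1 -2 3 / 2 -2 -3]. Elementwise product with the kernel and sum: 1·-2 + -2·2 + 3·-1 + 2·1 + -2·-1 + -3·1.

-8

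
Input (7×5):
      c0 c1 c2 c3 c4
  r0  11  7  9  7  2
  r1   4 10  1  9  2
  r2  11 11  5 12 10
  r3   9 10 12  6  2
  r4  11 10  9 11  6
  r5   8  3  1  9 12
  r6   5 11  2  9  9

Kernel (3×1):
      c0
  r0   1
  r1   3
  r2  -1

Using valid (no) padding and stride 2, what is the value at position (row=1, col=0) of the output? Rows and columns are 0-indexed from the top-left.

The receptive field on the input at this output position is [11 / 9 / 11]. Elementwise product with the kernel and sum: 11·1 + 9·3 + 11·-1.

27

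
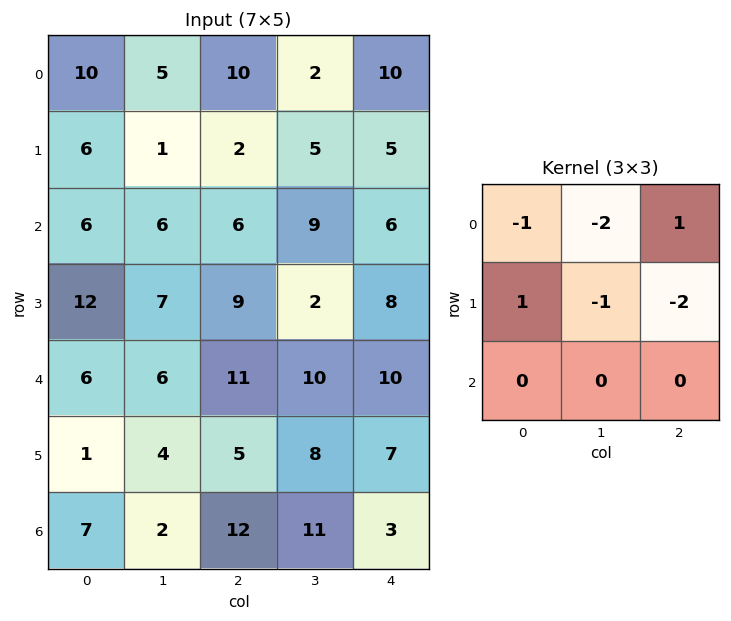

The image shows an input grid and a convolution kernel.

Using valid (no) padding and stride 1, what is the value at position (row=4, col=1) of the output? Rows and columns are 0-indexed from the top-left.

-35

The receptive field on the input at this output position is [6 11 10 / 4 5 8 / 2 12 11]. Elementwise product with the kernel and sum: 6·-1 + 11·-2 + 10·1 + 4·1 + 5·-1 + 8·-2.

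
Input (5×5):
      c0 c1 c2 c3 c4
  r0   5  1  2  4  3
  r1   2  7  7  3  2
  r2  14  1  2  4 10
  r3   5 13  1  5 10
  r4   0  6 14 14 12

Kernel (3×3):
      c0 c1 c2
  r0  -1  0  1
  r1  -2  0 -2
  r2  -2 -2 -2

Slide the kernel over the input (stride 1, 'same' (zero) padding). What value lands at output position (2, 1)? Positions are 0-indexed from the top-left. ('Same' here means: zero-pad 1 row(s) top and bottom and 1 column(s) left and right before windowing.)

The receptive field on the zero-padded input at this output position is [2 7 7 / 14 1 2 / 5 13 1]. Elementwise product with the kernel and sum: 2·-1 + 7·1 + 14·-2 + 2·-2 + 5·-2 + 13·-2 + 1·-2.

-65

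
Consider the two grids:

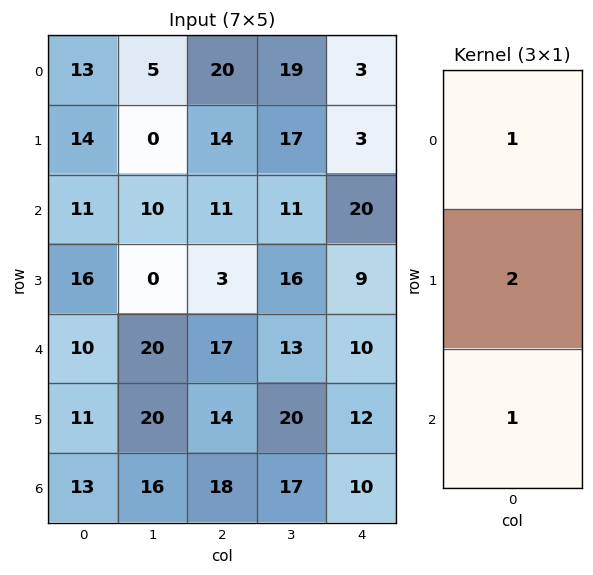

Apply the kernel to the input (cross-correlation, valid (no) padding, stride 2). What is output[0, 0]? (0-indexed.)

52

The receptive field on the input at this output position is [13 / 14 / 11]. Elementwise product with the kernel and sum: 13·1 + 14·2 + 11·1.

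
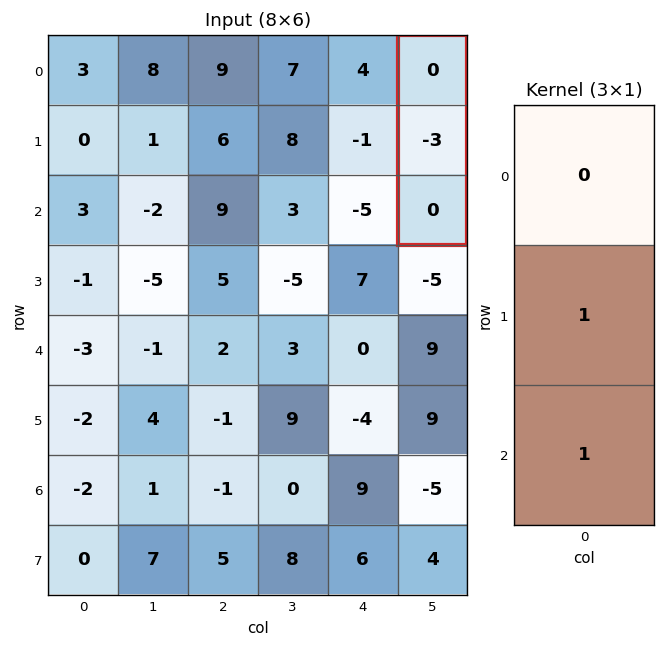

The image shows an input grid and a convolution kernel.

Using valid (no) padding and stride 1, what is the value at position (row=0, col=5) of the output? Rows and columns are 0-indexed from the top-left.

-3

The receptive field on the input at this output position is [0 / -3 / 0]. Elementwise product with the kernel and sum: -3·1 + 0·1.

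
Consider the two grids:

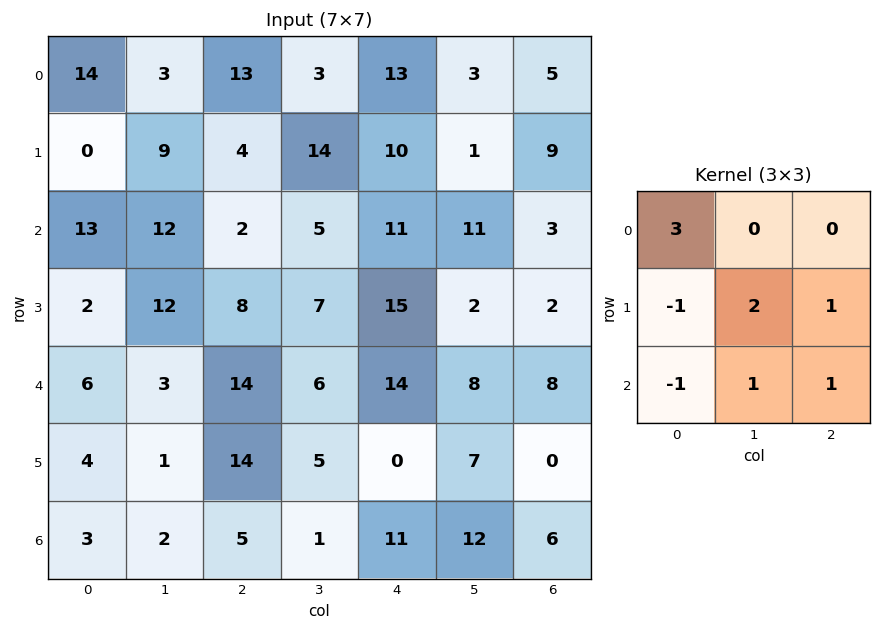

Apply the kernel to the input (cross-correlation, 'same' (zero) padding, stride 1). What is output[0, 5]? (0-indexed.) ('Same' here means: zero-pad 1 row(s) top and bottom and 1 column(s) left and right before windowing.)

The receptive field on the zero-padded input at this output position is [0 0 0 / 13 3 5 / 10 1 9]. Elementwise product with the kernel and sum: 0·3 + 13·-1 + 3·2 + 5·1 + 10·-1 + 1·1 + 9·1.

-2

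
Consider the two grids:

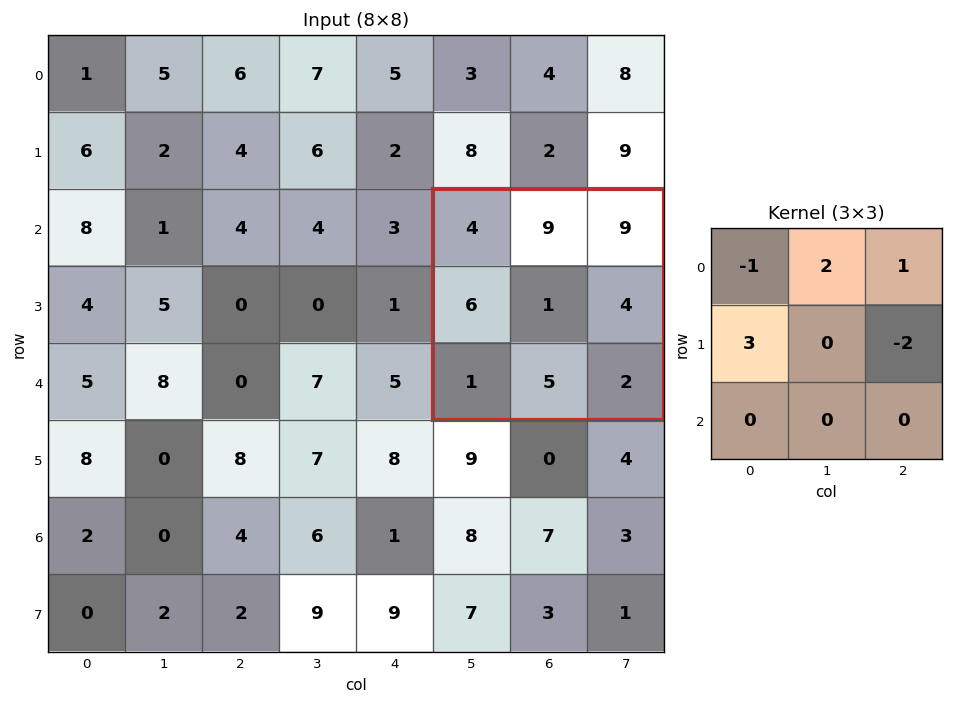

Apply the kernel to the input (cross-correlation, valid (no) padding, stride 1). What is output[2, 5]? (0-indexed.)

The receptive field on the input at this output position is [4 9 9 / 6 1 4 / 1 5 2]. Elementwise product with the kernel and sum: 4·-1 + 9·2 + 9·1 + 6·3 + 4·-2.

33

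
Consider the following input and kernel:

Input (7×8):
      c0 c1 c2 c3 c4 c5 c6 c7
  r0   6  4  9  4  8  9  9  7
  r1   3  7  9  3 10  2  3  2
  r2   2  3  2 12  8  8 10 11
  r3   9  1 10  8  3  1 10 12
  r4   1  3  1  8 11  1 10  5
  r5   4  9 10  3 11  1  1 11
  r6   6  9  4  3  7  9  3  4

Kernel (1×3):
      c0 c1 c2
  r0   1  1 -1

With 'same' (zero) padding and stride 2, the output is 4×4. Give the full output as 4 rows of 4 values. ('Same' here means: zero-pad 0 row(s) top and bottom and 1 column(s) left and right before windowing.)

Output[0,0]: The receptive field on the zero-padded input at this output position is [0 6 4]. Elementwise product with the kernel and sum: 0·1 + 6·1 + 4·-1.
Output[0,1]: The receptive field on the zero-padded input at this output position is [4 9 4]. Elementwise product with the kernel and sum: 4·1 + 9·1 + 4·-1.

2 9 3 11
-1 -7 12 7
-2 -4 18 6
-3 10 1 8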